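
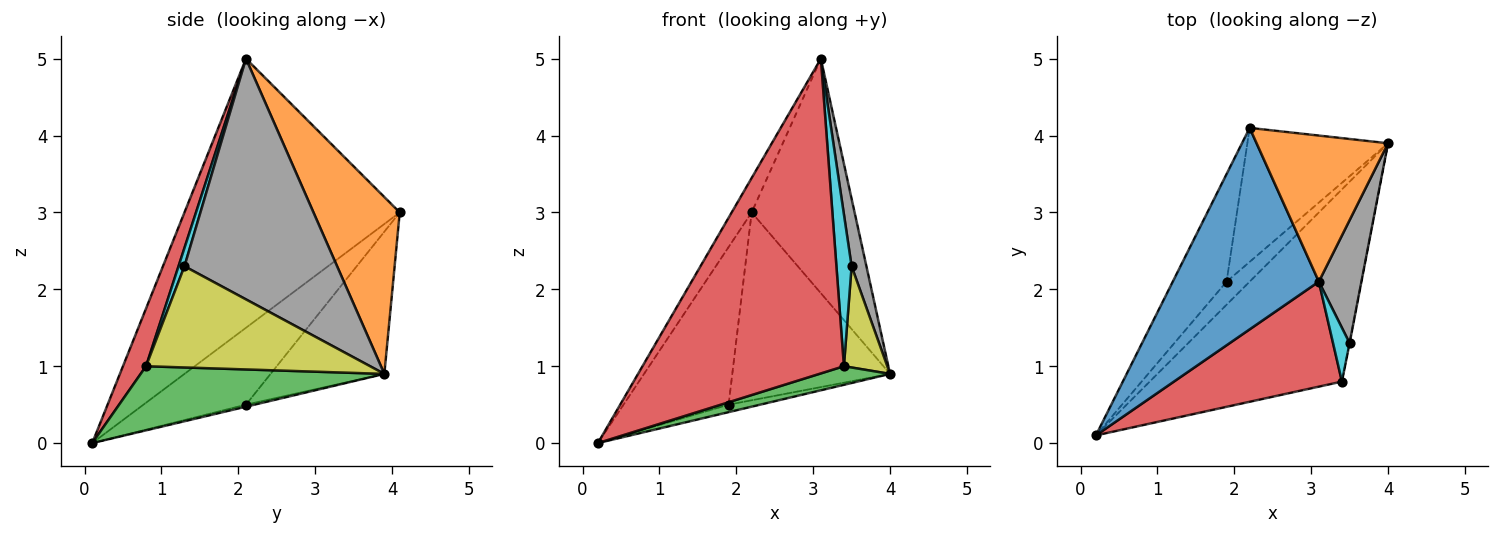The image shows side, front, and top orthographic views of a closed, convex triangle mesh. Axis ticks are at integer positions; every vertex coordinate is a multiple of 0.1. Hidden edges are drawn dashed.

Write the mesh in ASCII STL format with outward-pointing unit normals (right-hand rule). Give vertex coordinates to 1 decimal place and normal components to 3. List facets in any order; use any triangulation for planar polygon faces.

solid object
 facet normal -0.876 0.081 0.476
  outer loop
   vertex 3.1 2.1 5.0
   vertex 2.2 4.1 3.0
   vertex 0.2 0.1 0.0
  endloop
 endfacet
 facet normal 0.580 0.692 0.431
  outer loop
   vertex 3.1 2.1 5.0
   vertex 4.0 3.9 0.9
   vertex 2.2 4.1 3.0
  endloop
 endfacet
 facet normal 0.315 -0.091 -0.945
  outer loop
   vertex 3.4 0.8 1.0
   vertex 0.2 0.1 0.0
   vertex 4.0 3.9 0.9
  endloop
 endfacet
 facet normal 0.108 -0.943 0.315
  outer loop
   vertex 3.4 0.8 1.0
   vertex 3.1 2.1 5.0
   vertex 0.2 0.1 0.0
  endloop
 endfacet
 facet normal -0.083 0.308 -0.948
  outer loop
   vertex 1.9 2.1 0.5
   vertex 4.0 3.9 0.9
   vertex 0.2 0.1 0.0
  endloop
 endfacet
 facet normal -0.627 0.643 -0.439
  outer loop
   vertex 1.9 2.1 0.5
   vertex 0.2 0.1 0.0
   vertex 2.2 4.1 3.0
  endloop
 endfacet
 facet normal -0.506 0.702 -0.501
  outer loop
   vertex 1.9 2.1 0.5
   vertex 2.2 4.1 3.0
   vertex 4.0 3.9 0.9
  endloop
 endfacet
 facet normal 0.980 -0.095 0.173
  outer loop
   vertex 3.5 1.3 2.3
   vertex 4.0 3.9 0.9
   vertex 3.1 2.1 5.0
  endloop
 endfacet
 facet normal 0.982 -0.190 -0.002
  outer loop
   vertex 3.5 1.3 2.3
   vertex 3.4 0.8 1.0
   vertex 4.0 3.9 0.9
  endloop
 endfacet
 facet normal 0.347 -0.884 0.313
  outer loop
   vertex 3.5 1.3 2.3
   vertex 3.1 2.1 5.0
   vertex 3.4 0.8 1.0
  endloop
 endfacet
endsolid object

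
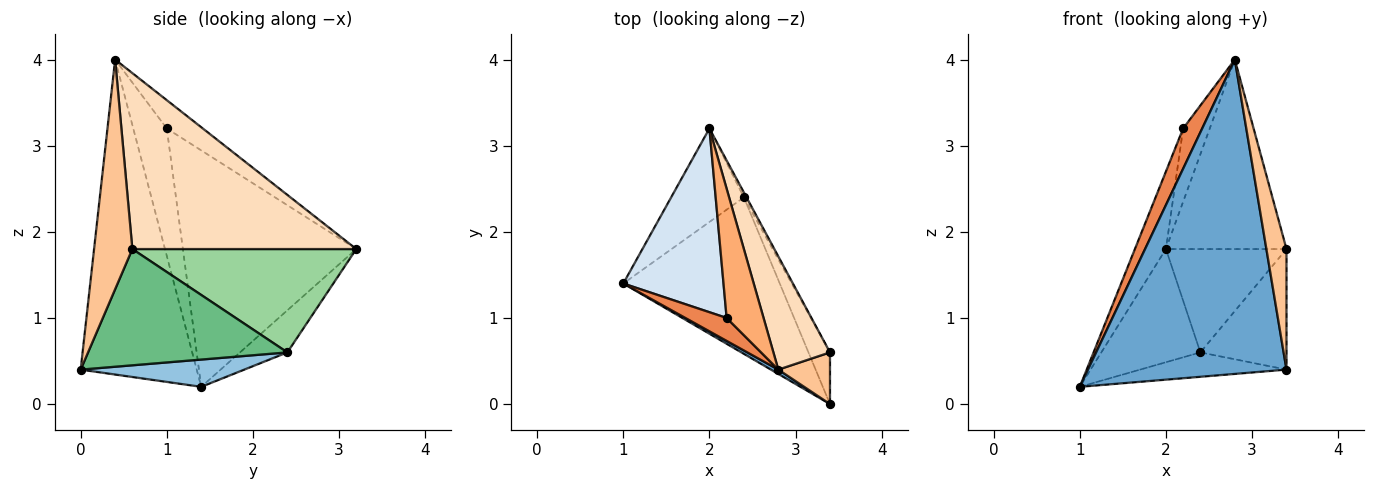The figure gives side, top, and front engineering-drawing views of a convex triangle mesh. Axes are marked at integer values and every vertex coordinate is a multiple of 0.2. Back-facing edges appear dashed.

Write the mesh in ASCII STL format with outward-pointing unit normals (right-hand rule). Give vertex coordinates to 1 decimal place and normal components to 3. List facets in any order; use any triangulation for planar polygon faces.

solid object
 facet normal -0.505 -0.863 0.012
  outer loop
   vertex 2.8 0.4 4.0
   vertex 1.0 1.4 0.2
   vertex 3.4 0.0 0.4
  endloop
 endfacet
 facet normal 0.170 0.152 -0.974
  outer loop
   vertex 2.4 2.4 0.6
   vertex 3.4 0.0 0.4
   vertex 1.0 1.4 0.2
  endloop
 endfacet
 facet normal -0.346 0.723 -0.598
  outer loop
   vertex 2.4 2.4 0.6
   vertex 1.0 1.4 0.2
   vertex 2.0 3.2 1.8
  endloop
 endfacet
 facet normal -0.908 0.162 0.385
  outer loop
   vertex 2.2 1.0 3.2
   vertex 2.0 3.2 1.8
   vertex 1.0 1.4 0.2
  endloop
 endfacet
 facet normal -0.837 -0.475 0.271
  outer loop
   vertex 2.2 1.0 3.2
   vertex 1.0 1.4 0.2
   vertex 2.8 0.4 4.0
  endloop
 endfacet
 facet normal -0.555 0.410 0.724
  outer loop
   vertex 2.2 1.0 3.2
   vertex 2.8 0.4 4.0
   vertex 2.0 3.2 1.8
  endloop
 endfacet
 facet normal 0.868 -0.456 0.195
  outer loop
   vertex 3.4 0.6 1.8
   vertex 2.8 0.4 4.0
   vertex 3.4 0.0 0.4
  endloop
 endfacet
 facet normal 0.847 0.456 0.273
  outer loop
   vertex 3.4 0.6 1.8
   vertex 2.0 3.2 1.8
   vertex 2.8 0.4 4.0
  endloop
 endfacet
 facet normal 0.905 0.391 -0.168
  outer loop
   vertex 3.4 0.6 1.8
   vertex 3.4 0.0 0.4
   vertex 2.4 2.4 0.6
  endloop
 endfacet
 facet normal 0.880 0.474 -0.023
  outer loop
   vertex 3.4 0.6 1.8
   vertex 2.4 2.4 0.6
   vertex 2.0 3.2 1.8
  endloop
 endfacet
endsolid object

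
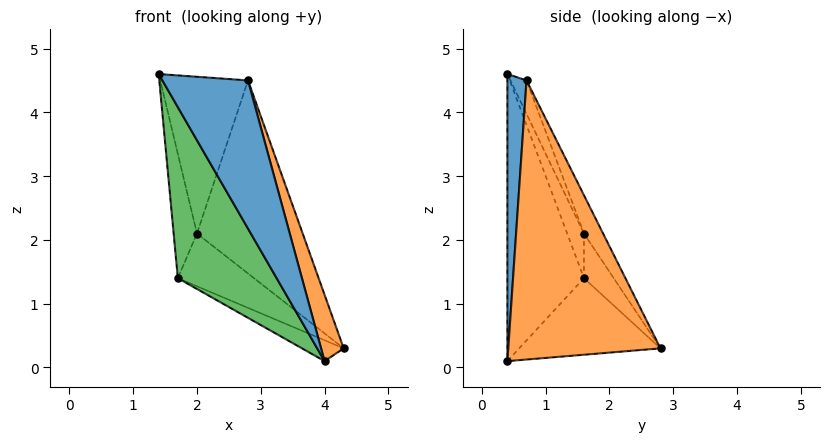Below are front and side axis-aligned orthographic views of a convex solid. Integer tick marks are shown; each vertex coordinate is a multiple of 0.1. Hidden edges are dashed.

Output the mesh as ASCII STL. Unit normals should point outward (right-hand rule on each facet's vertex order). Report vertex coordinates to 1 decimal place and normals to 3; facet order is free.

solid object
 facet normal 0.216 -0.968 0.125
  outer loop
   vertex 2.8 0.7 4.5
   vertex 1.4 0.4 4.6
   vertex 4.0 0.4 0.1
  endloop
 endfacet
 facet normal 0.953 -0.142 0.269
  outer loop
   vertex 2.8 0.7 4.5
   vertex 4.0 0.4 0.1
   vertex 4.3 2.8 0.3
  endloop
 endfacet
 facet normal -0.577 -0.745 -0.334
  outer loop
   vertex 1.7 1.6 1.4
   vertex 4.0 0.4 0.1
   vertex 1.4 0.4 4.6
  endloop
 endfacet
 facet normal -0.436 0.129 -0.891
  outer loop
   vertex 1.7 1.6 1.4
   vertex 4.3 2.8 0.3
   vertex 4.0 0.4 0.1
  endloop
 endfacet
 facet normal -0.566 0.788 0.242
  outer loop
   vertex 2.0 1.6 2.1
   vertex 1.7 1.6 1.4
   vertex 1.4 0.4 4.6
  endloop
 endfacet
 facet normal -0.360 0.920 0.154
  outer loop
   vertex 2.0 1.6 2.1
   vertex 4.3 2.8 0.3
   vertex 1.7 1.6 1.4
  endloop
 endfacet
 facet normal -0.166 0.904 0.394
  outer loop
   vertex 2.0 1.6 2.1
   vertex 1.4 0.4 4.6
   vertex 2.8 0.7 4.5
  endloop
 endfacet
 facet normal -0.164 0.905 0.394
  outer loop
   vertex 2.0 1.6 2.1
   vertex 2.8 0.7 4.5
   vertex 4.3 2.8 0.3
  endloop
 endfacet
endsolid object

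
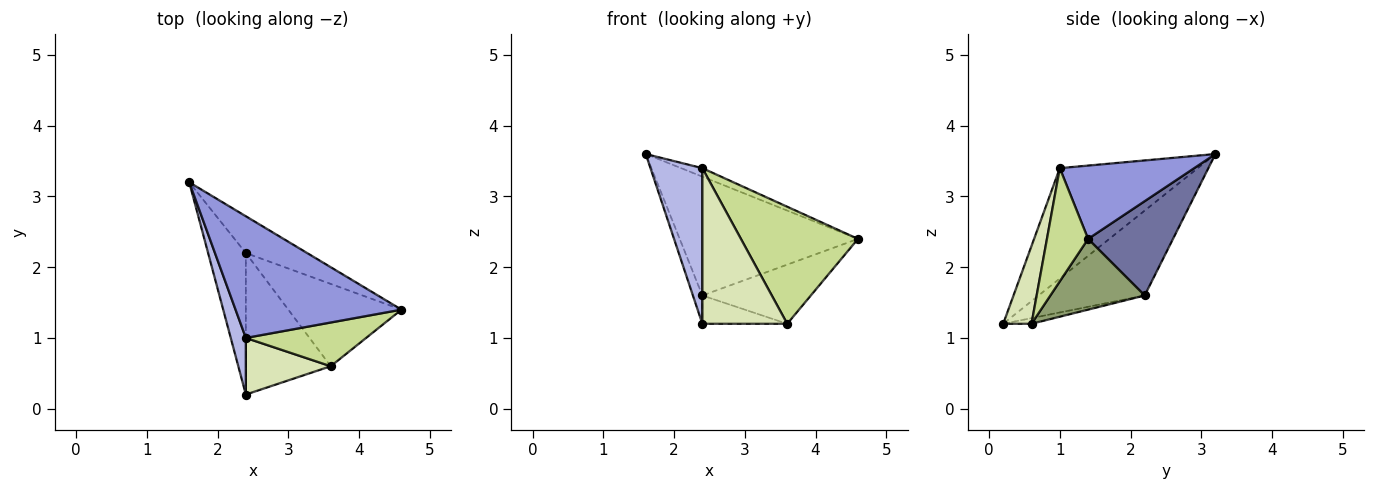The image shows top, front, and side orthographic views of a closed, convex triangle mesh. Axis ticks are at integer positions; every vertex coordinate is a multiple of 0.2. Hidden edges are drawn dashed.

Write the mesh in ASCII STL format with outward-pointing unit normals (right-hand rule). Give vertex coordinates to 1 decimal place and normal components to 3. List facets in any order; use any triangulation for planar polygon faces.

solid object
 facet normal 0.414 0.870 -0.269
  outer loop
   vertex 2.4 2.2 1.6
   vertex 1.6 3.2 3.6
   vertex 4.6 1.4 2.4
  endloop
 endfacet
 facet normal -0.911 0.081 -0.405
  outer loop
   vertex 2.4 2.2 1.6
   vertex 2.4 0.2 1.2
   vertex 1.6 3.2 3.6
  endloop
 endfacet
 facet normal 0.403 0.064 0.913
  outer loop
   vertex 2.4 1.0 3.4
   vertex 4.6 1.4 2.4
   vertex 1.6 3.2 3.6
  endloop
 endfacet
 facet normal -0.928 -0.349 0.127
  outer loop
   vertex 2.4 1.0 3.4
   vertex 1.6 3.2 3.6
   vertex 2.4 0.2 1.2
  endloop
 endfacet
 facet normal 0.453 0.520 -0.724
  outer loop
   vertex 3.6 0.6 1.2
   vertex 2.4 2.2 1.6
   vertex 4.6 1.4 2.4
  endloop
 endfacet
 facet normal -0.065 0.196 -0.978
  outer loop
   vertex 3.6 0.6 1.2
   vertex 2.4 0.2 1.2
   vertex 2.4 2.2 1.6
  endloop
 endfacet
 facet normal 0.313 -0.890 0.332
  outer loop
   vertex 3.6 0.6 1.2
   vertex 4.6 1.4 2.4
   vertex 2.4 1.0 3.4
  endloop
 endfacet
 facet normal 0.299 -0.897 0.326
  outer loop
   vertex 3.6 0.6 1.2
   vertex 2.4 1.0 3.4
   vertex 2.4 0.2 1.2
  endloop
 endfacet
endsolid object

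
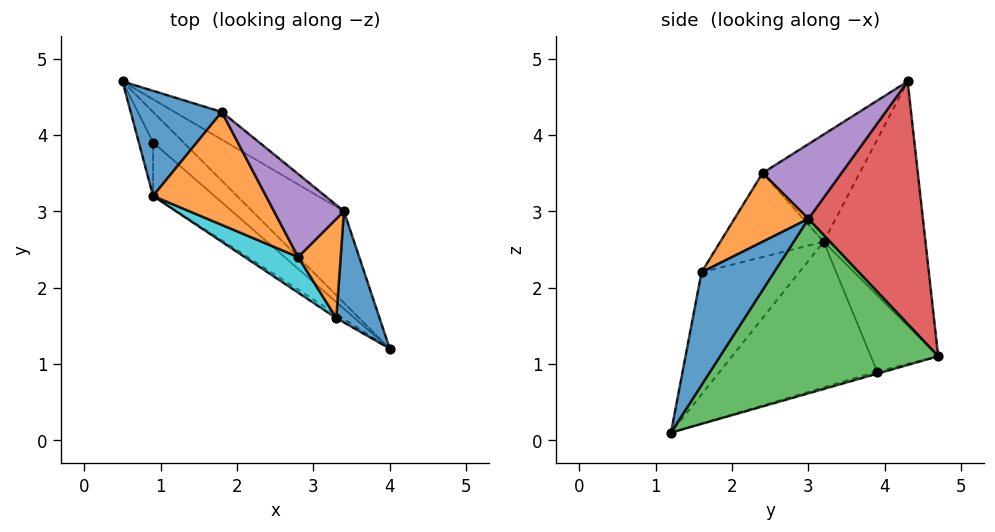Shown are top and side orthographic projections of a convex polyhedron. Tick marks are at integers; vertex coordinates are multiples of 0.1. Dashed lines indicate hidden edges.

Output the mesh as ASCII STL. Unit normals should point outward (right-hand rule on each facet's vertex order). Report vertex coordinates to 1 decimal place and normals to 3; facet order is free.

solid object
 facet normal -0.932 0.099 0.348
  outer loop
   vertex 0.9 3.2 2.6
   vertex 1.8 4.3 4.7
   vertex 0.5 4.7 1.1
  endloop
 endfacet
 facet normal -0.533 -0.634 0.560
  outer loop
   vertex 0.9 3.2 2.6
   vertex 2.8 2.4 3.5
   vertex 1.8 4.3 4.7
  endloop
 endfacet
 facet normal 0.620 0.713 -0.326
  outer loop
   vertex 3.4 3.0 2.9
   vertex 4.0 1.2 0.1
   vertex 0.5 4.7 1.1
  endloop
 endfacet
 facet normal 0.552 0.827 -0.107
  outer loop
   vertex 3.4 3.0 2.9
   vertex 0.5 4.7 1.1
   vertex 1.8 4.3 4.7
  endloop
 endfacet
 facet normal 0.729 -0.047 0.682
  outer loop
   vertex 3.4 3.0 2.9
   vertex 1.8 4.3 4.7
   vertex 2.8 2.4 3.5
  endloop
 endfacet
 facet normal -0.070 0.209 -0.975
  outer loop
   vertex 0.9 3.9 0.9
   vertex 0.5 4.7 1.1
   vertex 4.0 1.2 0.1
  endloop
 endfacet
 facet normal -0.898 -0.407 -0.168
  outer loop
   vertex 0.9 3.9 0.9
   vertex 0.9 3.2 2.6
   vertex 0.5 4.7 1.1
  endloop
 endfacet
 facet normal -0.670 -0.686 -0.282
  outer loop
   vertex 0.9 3.9 0.9
   vertex 4.0 1.2 0.1
   vertex 0.9 3.2 2.6
  endloop
 endfacet
 facet normal -0.558 -0.830 -0.028
  outer loop
   vertex 3.3 1.6 2.2
   vertex 0.9 3.2 2.6
   vertex 4.0 1.2 0.1
  endloop
 endfacet
 facet normal -0.490 -0.814 0.312
  outer loop
   vertex 3.3 1.6 2.2
   vertex 2.8 2.4 3.5
   vertex 0.9 3.2 2.6
  endloop
 endfacet
 facet normal 0.907 -0.239 0.348
  outer loop
   vertex 3.3 1.6 2.2
   vertex 4.0 1.2 0.1
   vertex 3.4 3.0 2.9
  endloop
 endfacet
 facet normal 0.809 -0.308 0.501
  outer loop
   vertex 3.3 1.6 2.2
   vertex 3.4 3.0 2.9
   vertex 2.8 2.4 3.5
  endloop
 endfacet
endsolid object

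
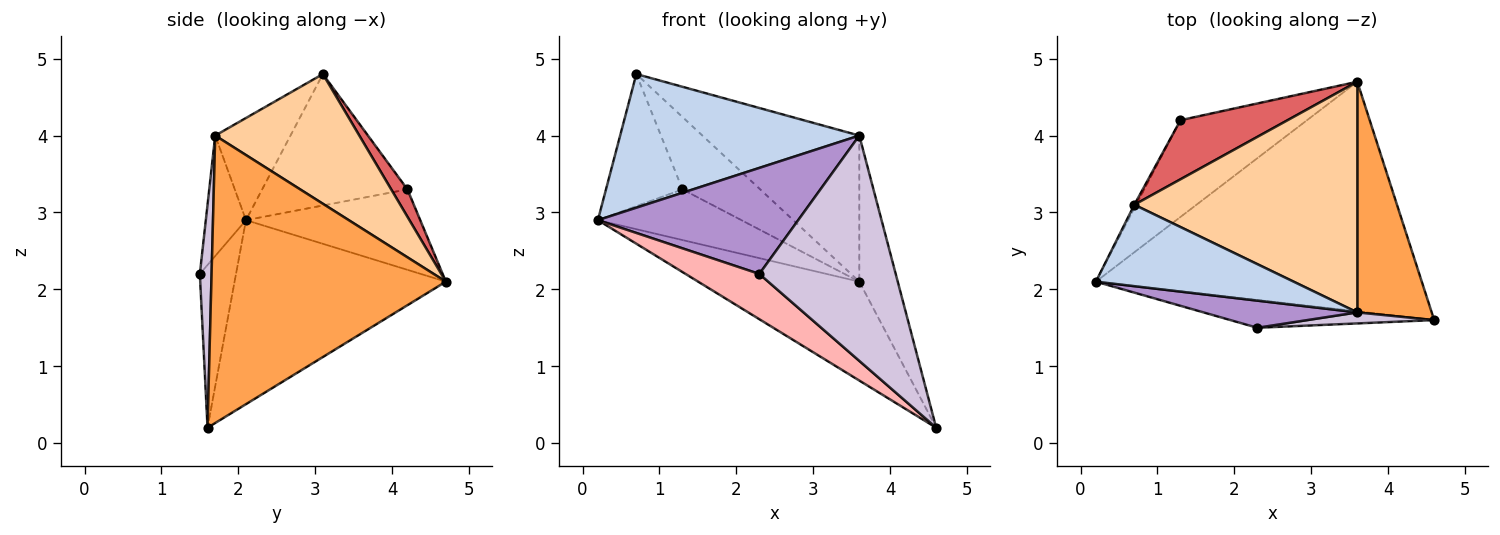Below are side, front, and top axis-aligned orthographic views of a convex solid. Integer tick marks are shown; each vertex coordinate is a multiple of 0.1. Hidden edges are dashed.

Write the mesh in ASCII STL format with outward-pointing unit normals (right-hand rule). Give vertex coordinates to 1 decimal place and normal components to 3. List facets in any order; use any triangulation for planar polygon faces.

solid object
 facet normal -0.460 0.351 -0.815
  outer loop
   vertex 3.6 4.7 2.1
   vertex 4.6 1.6 0.2
   vertex 0.2 2.1 2.9
  endloop
 endfacet
 facet normal -0.260 -0.825 0.502
  outer loop
   vertex 3.6 1.7 4.0
   vertex 0.7 3.1 4.8
   vertex 0.2 2.1 2.9
  endloop
 endfacet
 facet normal 0.956 0.157 0.247
  outer loop
   vertex 3.6 1.7 4.0
   vertex 4.6 1.6 0.2
   vertex 3.6 4.7 2.1
  endloop
 endfacet
 facet normal 0.441 0.480 0.758
  outer loop
   vertex 3.6 1.7 4.0
   vertex 3.6 4.7 2.1
   vertex 0.7 3.1 4.8
  endloop
 endfacet
 facet normal -0.491 0.404 -0.772
  outer loop
   vertex 1.3 4.2 3.3
   vertex 3.6 4.7 2.1
   vertex 0.2 2.1 2.9
  endloop
 endfacet
 facet normal -0.885 0.466 -0.012
  outer loop
   vertex 1.3 4.2 3.3
   vertex 0.2 2.1 2.9
   vertex 0.7 3.1 4.8
  endloop
 endfacet
 facet normal 0.160 0.765 0.625
  outer loop
   vertex 1.3 4.2 3.3
   vertex 0.7 3.1 4.8
   vertex 3.6 4.7 2.1
  endloop
 endfacet
 facet normal -0.386 -0.786 -0.483
  outer loop
   vertex 2.3 1.5 2.2
   vertex 0.2 2.1 2.9
   vertex 4.6 1.6 0.2
  endloop
 endfacet
 facet normal -0.191 -0.951 0.243
  outer loop
   vertex 2.3 1.5 2.2
   vertex 3.6 1.7 4.0
   vertex 0.2 2.1 2.9
  endloop
 endfacet
 facet normal 0.086 -0.995 0.049
  outer loop
   vertex 2.3 1.5 2.2
   vertex 4.6 1.6 0.2
   vertex 3.6 1.7 4.0
  endloop
 endfacet
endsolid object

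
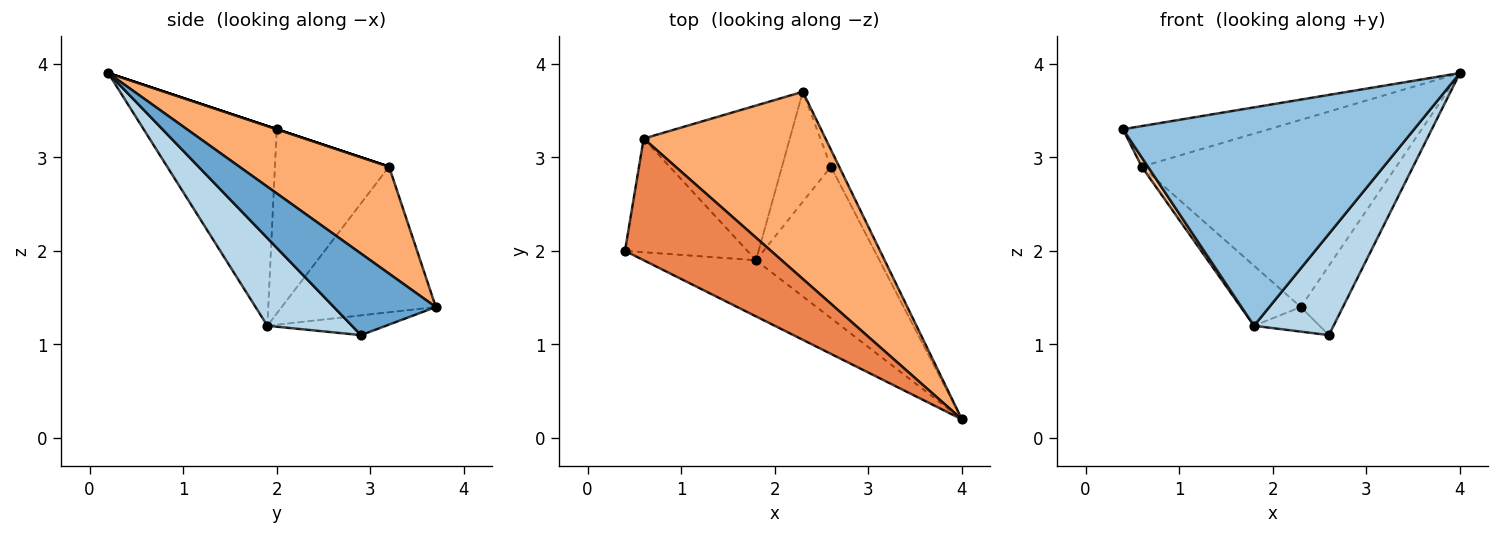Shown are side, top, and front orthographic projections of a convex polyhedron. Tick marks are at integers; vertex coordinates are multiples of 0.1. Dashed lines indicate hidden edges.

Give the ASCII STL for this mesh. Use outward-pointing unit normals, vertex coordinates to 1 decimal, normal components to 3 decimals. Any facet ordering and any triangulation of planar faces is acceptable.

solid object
 facet normal 0.920 0.380 -0.094
  outer loop
   vertex 2.6 2.9 1.1
   vertex 2.3 3.7 1.4
   vertex 4.0 0.2 3.9
  endloop
 endfacet
 facet normal -0.405 -0.886 -0.228
  outer loop
   vertex 1.8 1.9 1.2
   vertex 4.0 0.2 3.9
   vertex 0.4 2.0 3.3
  endloop
 endfacet
 facet normal 0.509 -0.479 -0.716
  outer loop
   vertex 1.8 1.9 1.2
   vertex 2.6 2.9 1.1
   vertex 4.0 0.2 3.9
  endloop
 endfacet
 facet normal -0.367 0.203 -0.908
  outer loop
   vertex 1.8 1.9 1.2
   vertex 2.3 3.7 1.4
   vertex 2.6 2.9 1.1
  endloop
 endfacet
 facet normal 0.000 0.316 0.949
  outer loop
   vertex 0.6 3.2 2.9
   vertex 0.4 2.0 3.3
   vertex 4.0 0.2 3.9
  endloop
 endfacet
 facet normal 0.384 0.653 0.653
  outer loop
   vertex 0.6 3.2 2.9
   vertex 4.0 0.2 3.9
   vertex 2.3 3.7 1.4
  endloop
 endfacet
 facet normal -0.832 -0.046 -0.553
  outer loop
   vertex 0.6 3.2 2.9
   vertex 1.8 1.9 1.2
   vertex 0.4 2.0 3.3
  endloop
 endfacet
 facet normal -0.681 0.265 -0.683
  outer loop
   vertex 0.6 3.2 2.9
   vertex 2.3 3.7 1.4
   vertex 1.8 1.9 1.2
  endloop
 endfacet
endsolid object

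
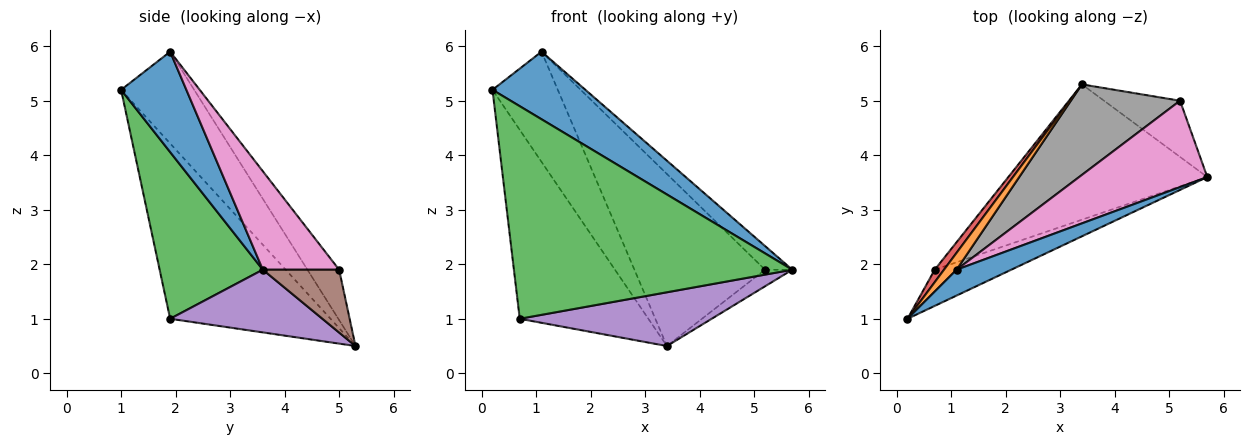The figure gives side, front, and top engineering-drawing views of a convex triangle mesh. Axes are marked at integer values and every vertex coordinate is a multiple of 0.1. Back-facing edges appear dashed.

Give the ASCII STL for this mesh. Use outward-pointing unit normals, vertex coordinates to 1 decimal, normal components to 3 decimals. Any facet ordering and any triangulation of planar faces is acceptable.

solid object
 facet normal 0.548 -0.781 0.299
  outer loop
   vertex 1.1 1.9 5.9
   vertex 0.2 1.0 5.2
   vertex 5.7 3.6 1.9
  endloop
 endfacet
 facet normal -0.742 0.663 0.101
  outer loop
   vertex 1.1 1.9 5.9
   vertex 3.4 5.3 0.5
   vertex 0.2 1.0 5.2
  endloop
 endfacet
 facet normal 0.343 -0.926 -0.158
  outer loop
   vertex 0.7 1.9 1.0
   vertex 5.7 3.6 1.9
   vertex 0.2 1.0 5.2
  endloop
 endfacet
 facet normal -0.779 0.625 0.041
  outer loop
   vertex 0.7 1.9 1.0
   vertex 0.2 1.0 5.2
   vertex 3.4 5.3 0.5
  endloop
 endfacet
 facet normal 0.281 -0.354 -0.892
  outer loop
   vertex 0.7 1.9 1.0
   vertex 3.4 5.3 0.5
   vertex 5.7 3.6 1.9
  endloop
 endfacet
 facet normal 0.621 0.222 -0.751
  outer loop
   vertex 5.2 5.0 1.9
   vertex 5.7 3.6 1.9
   vertex 3.4 5.3 0.5
  endloop
 endfacet
 facet normal 0.595 0.213 0.775
  outer loop
   vertex 5.2 5.0 1.9
   vertex 1.1 1.9 5.9
   vertex 5.7 3.6 1.9
  endloop
 endfacet
 facet normal -0.210 0.865 0.455
  outer loop
   vertex 5.2 5.0 1.9
   vertex 3.4 5.3 0.5
   vertex 1.1 1.9 5.9
  endloop
 endfacet
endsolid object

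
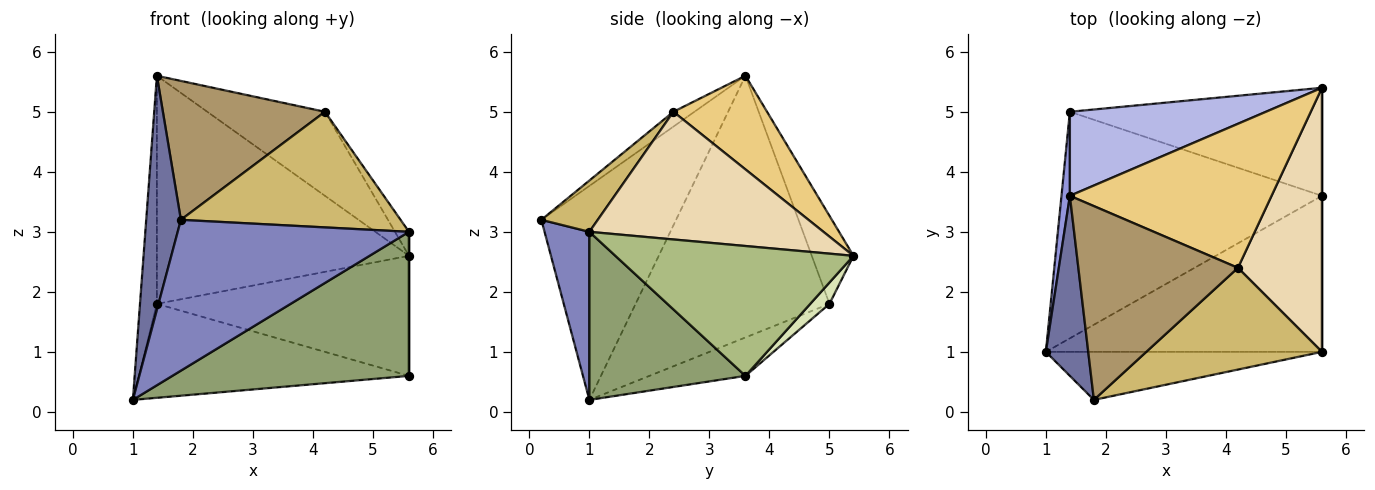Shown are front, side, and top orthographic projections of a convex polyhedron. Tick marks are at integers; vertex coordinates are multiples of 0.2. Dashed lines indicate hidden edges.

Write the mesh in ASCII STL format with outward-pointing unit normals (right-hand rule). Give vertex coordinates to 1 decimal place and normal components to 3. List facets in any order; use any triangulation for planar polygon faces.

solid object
 facet normal -0.951 -0.245 0.188
  outer loop
   vertex 1.8 0.2 3.2
   vertex 1.4 3.6 5.6
   vertex 1.0 1.0 0.2
  endloop
 endfacet
 facet normal 0.182 -0.937 -0.298
  outer loop
   vertex 5.6 1.0 3.0
   vertex 1.8 0.2 3.2
   vertex 1.0 1.0 0.2
  endloop
 endfacet
 facet normal -0.996 0.087 0.032
  outer loop
   vertex 1.4 5.0 1.8
   vertex 1.0 1.0 0.2
   vertex 1.4 3.6 5.6
  endloop
 endfacet
 facet normal -0.153 0.927 0.342
  outer loop
   vertex 1.4 5.0 1.8
   vertex 1.4 3.6 5.6
   vertex 5.6 5.4 2.6
  endloop
 endfacet
 facet normal 0.408 -0.619 -0.671
  outer loop
   vertex 5.6 3.6 0.6
   vertex 5.6 1.0 3.0
   vertex 1.0 1.0 0.2
  endloop
 endfacet
 facet normal 1.000 0.000 0.000
  outer loop
   vertex 5.6 3.6 0.6
   vertex 5.6 5.4 2.6
   vertex 5.6 1.0 3.0
  endloop
 endfacet
 facet normal -0.135 0.380 -0.915
  outer loop
   vertex 5.6 3.6 0.6
   vertex 1.0 1.0 0.2
   vertex 1.4 5.0 1.8
  endloop
 endfacet
 facet normal 0.057 0.742 -0.668
  outer loop
   vertex 5.6 3.6 0.6
   vertex 1.4 5.0 1.8
   vertex 5.6 5.4 2.6
  endloop
 endfacet
 facet normal -0.075 -0.581 0.810
  outer loop
   vertex 4.2 2.4 5.0
   vertex 1.4 3.6 5.6
   vertex 1.8 0.2 3.2
  endloop
 endfacet
 facet normal 0.189 -0.737 0.649
  outer loop
   vertex 4.2 2.4 5.0
   vertex 1.8 0.2 3.2
   vertex 5.6 1.0 3.0
  endloop
 endfacet
 facet normal 0.372 0.468 0.802
  outer loop
   vertex 4.2 2.4 5.0
   vertex 5.6 5.4 2.6
   vertex 1.4 3.6 5.6
  endloop
 endfacet
 facet normal 0.834 0.050 0.549
  outer loop
   vertex 4.2 2.4 5.0
   vertex 5.6 1.0 3.0
   vertex 5.6 5.4 2.6
  endloop
 endfacet
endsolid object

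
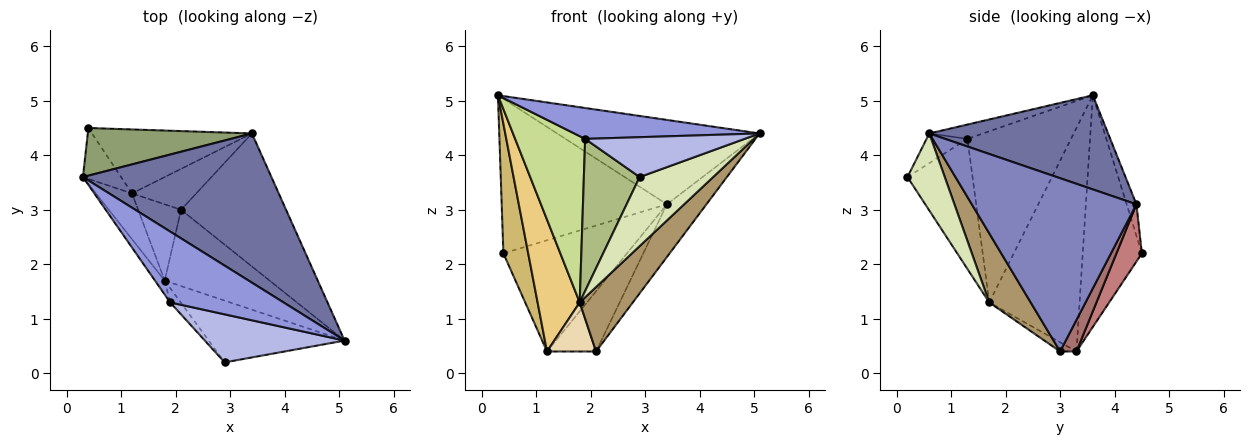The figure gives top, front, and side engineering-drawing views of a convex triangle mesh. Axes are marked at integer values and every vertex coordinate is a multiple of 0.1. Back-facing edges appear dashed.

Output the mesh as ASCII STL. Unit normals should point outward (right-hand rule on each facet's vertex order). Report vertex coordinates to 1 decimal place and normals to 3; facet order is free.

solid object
 facet normal 0.399 0.451 0.798
  outer loop
   vertex 3.4 4.4 3.1
   vertex 0.3 3.6 5.1
   vertex 5.1 0.6 4.4
  endloop
 endfacet
 facet normal 0.838 0.201 -0.508
  outer loop
   vertex 3.4 4.4 3.1
   vertex 5.1 0.6 4.4
   vertex 2.1 3.0 0.4
  endloop
 endfacet
 facet normal -0.115 -0.397 0.911
  outer loop
   vertex 1.9 1.3 4.3
   vertex 5.1 0.6 4.4
   vertex 0.3 3.6 5.1
  endloop
 endfacet
 facet normal -0.162 -0.630 0.759
  outer loop
   vertex 1.9 1.3 4.3
   vertex 2.9 0.2 3.6
   vertex 5.1 0.6 4.4
  endloop
 endfacet
 facet normal -0.056 0.954 0.294
  outer loop
   vertex 0.4 4.5 2.2
   vertex 0.3 3.6 5.1
   vertex 3.4 4.4 3.1
  endloop
 endfacet
 facet normal -0.758 -0.650 -0.061
  outer loop
   vertex 1.8 1.7 1.3
   vertex 2.9 0.2 3.6
   vertex 1.9 1.3 4.3
  endloop
 endfacet
 facet normal -0.828 -0.559 -0.047
  outer loop
   vertex 1.8 1.7 1.3
   vertex 1.9 1.3 4.3
   vertex 0.3 3.6 5.1
  endloop
 endfacet
 facet normal 0.354 -0.697 -0.624
  outer loop
   vertex 1.8 1.7 1.3
   vertex 5.1 0.6 4.4
   vertex 2.9 0.2 3.6
  endloop
 endfacet
 facet normal 0.449 -0.576 -0.683
  outer loop
   vertex 1.8 1.7 1.3
   vertex 2.1 3.0 0.4
   vertex 5.1 0.6 4.4
  endloop
 endfacet
 facet normal -0.912 -0.383 -0.150
  outer loop
   vertex 1.2 3.3 0.4
   vertex 0.3 3.6 5.1
   vertex 0.4 4.5 2.2
  endloop
 endfacet
 facet normal -0.897 -0.418 -0.145
  outer loop
   vertex 1.2 3.3 0.4
   vertex 1.8 1.7 1.3
   vertex 0.3 3.6 5.1
  endloop
 endfacet
 facet normal -0.177 -0.532 -0.828
  outer loop
   vertex 1.2 3.3 0.4
   vertex 2.1 3.0 0.4
   vertex 1.8 1.7 1.3
  endloop
 endfacet
 facet normal 0.266 0.798 -0.542
  outer loop
   vertex 1.2 3.3 0.4
   vertex 3.4 4.4 3.1
   vertex 2.1 3.0 0.4
  endloop
 endfacet
 facet normal 0.176 0.853 -0.491
  outer loop
   vertex 1.2 3.3 0.4
   vertex 0.4 4.5 2.2
   vertex 3.4 4.4 3.1
  endloop
 endfacet
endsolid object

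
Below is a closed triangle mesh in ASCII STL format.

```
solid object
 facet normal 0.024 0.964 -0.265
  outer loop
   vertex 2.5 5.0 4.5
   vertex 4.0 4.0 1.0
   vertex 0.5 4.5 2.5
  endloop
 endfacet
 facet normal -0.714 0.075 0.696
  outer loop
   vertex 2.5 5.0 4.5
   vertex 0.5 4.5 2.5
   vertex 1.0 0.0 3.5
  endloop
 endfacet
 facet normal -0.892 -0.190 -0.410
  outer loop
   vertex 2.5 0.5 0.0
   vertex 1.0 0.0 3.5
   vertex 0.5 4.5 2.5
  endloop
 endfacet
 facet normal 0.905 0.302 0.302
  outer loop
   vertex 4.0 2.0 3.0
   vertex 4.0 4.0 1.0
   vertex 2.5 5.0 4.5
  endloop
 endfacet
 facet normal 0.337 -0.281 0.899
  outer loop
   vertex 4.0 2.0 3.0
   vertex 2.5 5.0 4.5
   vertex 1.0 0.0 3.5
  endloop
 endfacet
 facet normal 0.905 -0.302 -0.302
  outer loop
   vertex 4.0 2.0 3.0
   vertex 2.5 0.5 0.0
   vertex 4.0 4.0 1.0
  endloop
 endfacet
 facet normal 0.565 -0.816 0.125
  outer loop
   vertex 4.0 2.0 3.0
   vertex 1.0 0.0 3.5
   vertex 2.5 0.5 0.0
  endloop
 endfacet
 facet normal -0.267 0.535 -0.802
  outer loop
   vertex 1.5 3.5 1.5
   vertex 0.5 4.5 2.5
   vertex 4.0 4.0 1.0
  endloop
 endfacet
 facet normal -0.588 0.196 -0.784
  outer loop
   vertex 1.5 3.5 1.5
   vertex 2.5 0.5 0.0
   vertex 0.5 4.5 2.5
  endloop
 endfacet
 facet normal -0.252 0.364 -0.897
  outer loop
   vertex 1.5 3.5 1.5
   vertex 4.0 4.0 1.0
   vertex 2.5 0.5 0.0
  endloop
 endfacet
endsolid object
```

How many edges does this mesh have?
15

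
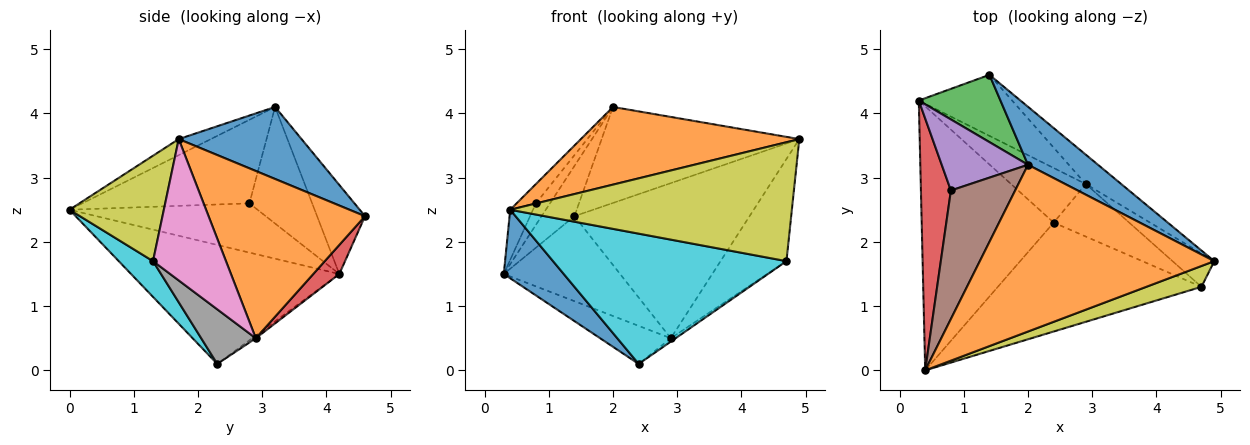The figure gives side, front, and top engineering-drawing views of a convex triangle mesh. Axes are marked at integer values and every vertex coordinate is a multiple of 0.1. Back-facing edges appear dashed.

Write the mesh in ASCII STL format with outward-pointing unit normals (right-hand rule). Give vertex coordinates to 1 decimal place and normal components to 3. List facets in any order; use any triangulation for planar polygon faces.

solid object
 facet normal -0.657 -0.189 -0.729
  outer loop
   vertex 2.4 2.3 0.1
   vertex 0.4 0.0 2.5
   vertex 0.3 4.2 1.5
  endloop
 endfacet
 facet normal -0.062 -0.421 0.905
  outer loop
   vertex 2.0 3.2 4.1
   vertex 0.4 0.0 2.5
   vertex 4.9 1.7 3.6
  endloop
 endfacet
 facet normal -0.030 0.571 -0.820
  outer loop
   vertex 2.9 2.9 0.5
   vertex 2.4 2.3 0.1
   vertex 0.3 4.2 1.5
  endloop
 endfacet
 facet normal -0.850 0.103 0.517
  outer loop
   vertex 0.8 2.8 2.6
   vertex 0.3 4.2 1.5
   vertex 0.4 0.0 2.5
  endloop
 endfacet
 facet normal -0.791 0.178 0.585
  outer loop
   vertex 0.8 2.8 2.6
   vertex 2.0 3.2 4.1
   vertex 0.3 4.2 1.5
  endloop
 endfacet
 facet normal -0.789 0.091 0.607
  outer loop
   vertex 0.8 2.8 2.6
   vertex 0.4 0.0 2.5
   vertex 2.0 3.2 4.1
  endloop
 endfacet
 facet normal 0.725 0.655 -0.214
  outer loop
   vertex 4.7 1.3 1.7
   vertex 2.9 2.9 0.5
   vertex 4.9 1.7 3.6
  endloop
 endfacet
 facet normal 0.585 0.052 -0.809
  outer loop
   vertex 4.7 1.3 1.7
   vertex 2.4 2.3 0.1
   vertex 2.9 2.9 0.5
  endloop
 endfacet
 facet normal 0.313 -0.935 0.164
  outer loop
   vertex 4.7 1.3 1.7
   vertex 4.9 1.7 3.6
   vertex 0.4 0.0 2.5
  endloop
 endfacet
 facet normal 0.112 -0.762 -0.637
  outer loop
   vertex 4.7 1.3 1.7
   vertex 0.4 0.0 2.5
   vertex 2.4 2.3 0.1
  endloop
 endfacet
 facet normal 0.470 0.756 0.457
  outer loop
   vertex 1.4 4.6 2.4
   vertex 2.0 3.2 4.1
   vertex 4.9 1.7 3.6
  endloop
 endfacet
 facet normal 0.660 0.738 -0.140
  outer loop
   vertex 1.4 4.6 2.4
   vertex 4.9 1.7 3.6
   vertex 2.9 2.9 0.5
  endloop
 endfacet
 facet normal -0.658 0.451 0.603
  outer loop
   vertex 1.4 4.6 2.4
   vertex 0.3 4.2 1.5
   vertex 2.0 3.2 4.1
  endloop
 endfacet
 facet normal 0.179 0.799 -0.574
  outer loop
   vertex 1.4 4.6 2.4
   vertex 2.9 2.9 0.5
   vertex 0.3 4.2 1.5
  endloop
 endfacet
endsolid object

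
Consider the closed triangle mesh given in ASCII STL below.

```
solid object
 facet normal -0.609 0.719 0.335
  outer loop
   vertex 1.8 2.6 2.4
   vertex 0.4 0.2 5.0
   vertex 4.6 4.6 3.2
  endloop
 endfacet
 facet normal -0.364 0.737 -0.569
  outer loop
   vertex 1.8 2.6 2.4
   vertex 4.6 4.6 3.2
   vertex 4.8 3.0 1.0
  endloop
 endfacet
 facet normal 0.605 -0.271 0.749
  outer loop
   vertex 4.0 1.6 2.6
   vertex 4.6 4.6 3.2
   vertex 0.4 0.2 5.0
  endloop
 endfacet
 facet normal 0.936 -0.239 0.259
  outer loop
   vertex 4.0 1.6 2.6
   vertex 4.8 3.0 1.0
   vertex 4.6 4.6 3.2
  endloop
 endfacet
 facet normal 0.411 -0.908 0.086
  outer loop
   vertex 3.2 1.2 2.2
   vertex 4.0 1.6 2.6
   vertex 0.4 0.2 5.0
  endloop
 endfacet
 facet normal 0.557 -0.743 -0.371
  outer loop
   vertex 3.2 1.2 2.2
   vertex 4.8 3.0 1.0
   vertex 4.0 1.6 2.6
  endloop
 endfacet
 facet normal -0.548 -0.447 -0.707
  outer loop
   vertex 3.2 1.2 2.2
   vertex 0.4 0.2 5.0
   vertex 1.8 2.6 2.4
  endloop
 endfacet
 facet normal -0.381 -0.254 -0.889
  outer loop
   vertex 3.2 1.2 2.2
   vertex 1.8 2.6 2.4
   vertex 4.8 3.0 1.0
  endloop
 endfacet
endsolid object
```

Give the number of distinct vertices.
6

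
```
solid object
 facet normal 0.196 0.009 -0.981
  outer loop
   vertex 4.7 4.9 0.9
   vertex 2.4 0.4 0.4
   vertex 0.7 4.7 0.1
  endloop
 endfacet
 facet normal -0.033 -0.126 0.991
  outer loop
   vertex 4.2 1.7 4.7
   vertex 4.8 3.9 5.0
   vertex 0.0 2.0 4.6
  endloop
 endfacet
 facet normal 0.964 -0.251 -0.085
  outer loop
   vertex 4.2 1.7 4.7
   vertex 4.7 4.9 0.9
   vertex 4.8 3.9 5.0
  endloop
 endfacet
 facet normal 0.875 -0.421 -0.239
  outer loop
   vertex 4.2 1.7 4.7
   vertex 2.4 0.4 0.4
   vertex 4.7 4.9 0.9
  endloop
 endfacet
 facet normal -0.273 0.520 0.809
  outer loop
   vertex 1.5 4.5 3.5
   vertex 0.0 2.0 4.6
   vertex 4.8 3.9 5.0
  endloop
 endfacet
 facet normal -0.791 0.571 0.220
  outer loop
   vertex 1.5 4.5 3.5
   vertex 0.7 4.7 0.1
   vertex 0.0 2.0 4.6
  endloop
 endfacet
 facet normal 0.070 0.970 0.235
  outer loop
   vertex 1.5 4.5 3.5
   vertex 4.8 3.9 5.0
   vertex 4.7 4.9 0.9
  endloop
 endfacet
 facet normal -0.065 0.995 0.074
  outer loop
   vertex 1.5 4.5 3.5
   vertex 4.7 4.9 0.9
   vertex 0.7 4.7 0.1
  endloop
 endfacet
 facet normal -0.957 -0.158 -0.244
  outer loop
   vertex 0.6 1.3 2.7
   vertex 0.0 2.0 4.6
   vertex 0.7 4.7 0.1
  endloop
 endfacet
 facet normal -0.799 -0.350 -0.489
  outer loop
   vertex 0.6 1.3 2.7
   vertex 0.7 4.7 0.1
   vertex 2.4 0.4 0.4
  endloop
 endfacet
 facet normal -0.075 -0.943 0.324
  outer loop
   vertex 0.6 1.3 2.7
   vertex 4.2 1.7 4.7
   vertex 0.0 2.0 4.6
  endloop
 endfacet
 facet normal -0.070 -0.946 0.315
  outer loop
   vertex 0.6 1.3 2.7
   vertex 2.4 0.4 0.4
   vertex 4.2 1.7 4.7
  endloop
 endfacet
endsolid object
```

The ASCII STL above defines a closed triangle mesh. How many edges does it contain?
18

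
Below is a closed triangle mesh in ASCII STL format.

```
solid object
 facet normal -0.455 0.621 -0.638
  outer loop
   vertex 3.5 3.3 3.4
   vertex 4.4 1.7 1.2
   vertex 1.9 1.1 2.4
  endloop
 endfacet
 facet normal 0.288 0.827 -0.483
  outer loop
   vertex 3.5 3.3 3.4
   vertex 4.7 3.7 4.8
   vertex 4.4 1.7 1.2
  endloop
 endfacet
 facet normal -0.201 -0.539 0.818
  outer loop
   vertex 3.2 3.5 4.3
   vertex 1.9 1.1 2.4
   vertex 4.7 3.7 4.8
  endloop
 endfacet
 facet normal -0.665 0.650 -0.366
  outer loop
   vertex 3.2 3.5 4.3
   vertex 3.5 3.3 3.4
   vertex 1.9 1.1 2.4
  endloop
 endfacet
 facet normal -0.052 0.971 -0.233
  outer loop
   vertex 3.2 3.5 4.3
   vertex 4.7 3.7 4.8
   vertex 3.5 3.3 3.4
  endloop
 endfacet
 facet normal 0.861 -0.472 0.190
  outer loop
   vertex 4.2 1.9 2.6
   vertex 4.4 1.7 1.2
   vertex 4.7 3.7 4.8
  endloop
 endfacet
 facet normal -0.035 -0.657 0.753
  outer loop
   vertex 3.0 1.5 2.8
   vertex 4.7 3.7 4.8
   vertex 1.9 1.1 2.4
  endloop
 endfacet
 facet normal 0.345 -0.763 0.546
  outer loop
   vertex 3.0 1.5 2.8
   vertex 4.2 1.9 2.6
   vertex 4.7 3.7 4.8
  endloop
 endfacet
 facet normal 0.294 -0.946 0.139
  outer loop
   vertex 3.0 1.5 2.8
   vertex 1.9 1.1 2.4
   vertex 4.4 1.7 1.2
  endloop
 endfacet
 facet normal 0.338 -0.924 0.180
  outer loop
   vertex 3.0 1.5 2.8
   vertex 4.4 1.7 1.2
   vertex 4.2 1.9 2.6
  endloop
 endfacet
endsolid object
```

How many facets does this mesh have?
10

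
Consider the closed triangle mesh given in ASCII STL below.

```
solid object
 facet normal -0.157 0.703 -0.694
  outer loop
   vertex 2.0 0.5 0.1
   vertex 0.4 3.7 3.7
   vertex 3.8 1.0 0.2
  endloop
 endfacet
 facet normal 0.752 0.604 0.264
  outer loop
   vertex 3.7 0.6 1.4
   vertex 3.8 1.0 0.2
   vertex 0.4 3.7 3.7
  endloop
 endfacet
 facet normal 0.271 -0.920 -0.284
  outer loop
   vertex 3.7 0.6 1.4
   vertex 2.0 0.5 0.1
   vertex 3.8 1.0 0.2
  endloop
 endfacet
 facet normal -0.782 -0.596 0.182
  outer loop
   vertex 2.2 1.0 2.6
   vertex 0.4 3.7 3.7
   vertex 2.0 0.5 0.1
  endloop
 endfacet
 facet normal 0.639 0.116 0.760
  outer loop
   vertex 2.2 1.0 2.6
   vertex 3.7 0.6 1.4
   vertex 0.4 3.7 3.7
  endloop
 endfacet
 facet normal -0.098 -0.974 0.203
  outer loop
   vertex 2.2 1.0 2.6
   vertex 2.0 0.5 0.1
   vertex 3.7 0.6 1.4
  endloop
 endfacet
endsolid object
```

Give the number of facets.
6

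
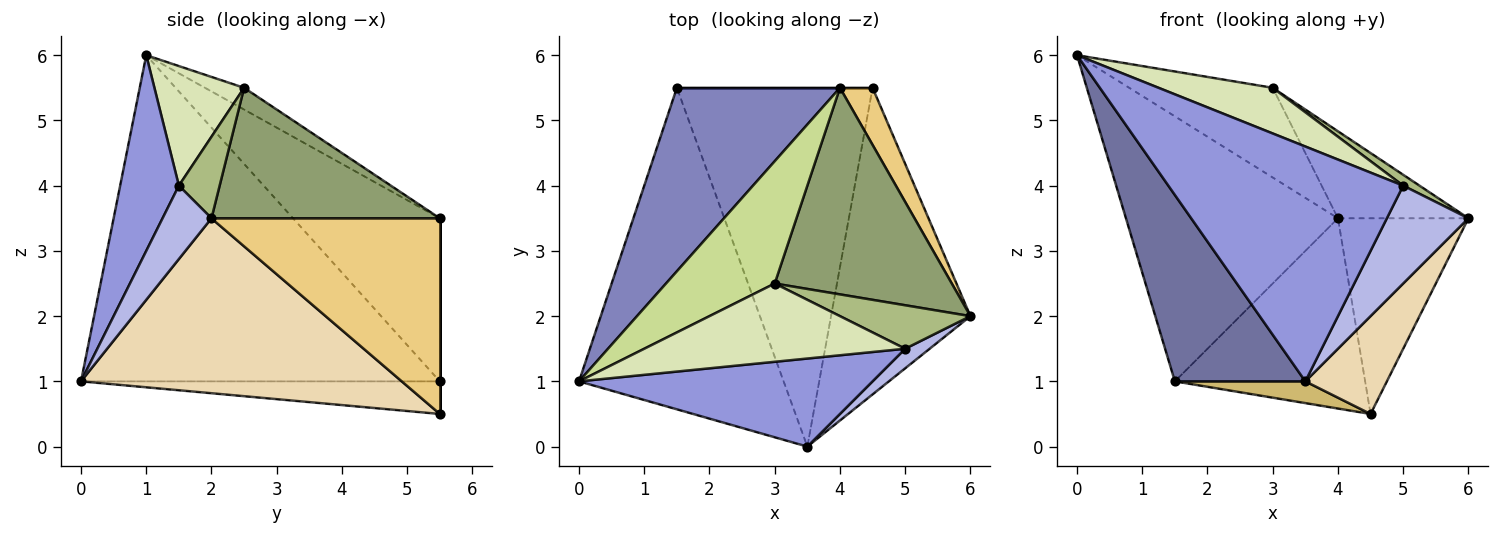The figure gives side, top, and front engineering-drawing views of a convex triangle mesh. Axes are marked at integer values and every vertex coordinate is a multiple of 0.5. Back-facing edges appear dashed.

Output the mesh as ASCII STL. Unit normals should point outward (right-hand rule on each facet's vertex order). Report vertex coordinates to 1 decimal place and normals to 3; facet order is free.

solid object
 facet normal -0.810 -0.294 -0.508
  outer loop
   vertex 3.5 0.0 1.0
   vertex 0.0 1.0 6.0
   vertex 1.5 5.5 1.0
  endloop
 endfacet
 facet normal -0.495 0.715 0.495
  outer loop
   vertex 4.0 5.5 3.5
   vertex 1.5 5.5 1.0
   vertex 0.0 1.0 6.0
  endloop
 endfacet
 facet normal 0.228 -0.912 0.342
  outer loop
   vertex 5.0 1.5 4.0
   vertex 0.0 1.0 6.0
   vertex 3.5 0.0 1.0
  endloop
 endfacet
 facet normal 0.507 -0.845 0.169
  outer loop
   vertex 5.0 1.5 4.0
   vertex 3.5 0.0 1.0
   vertex 6.0 2.0 3.5
  endloop
 endfacet
 facet normal 0.562 0.321 0.762
  outer loop
   vertex 3.0 2.5 5.5
   vertex 6.0 2.0 3.5
   vertex 4.0 5.5 3.5
  endloop
 endfacet
 facet normal 0.518 -0.207 0.830
  outer loop
   vertex 3.0 2.5 5.5
   vertex 5.0 1.5 4.0
   vertex 6.0 2.0 3.5
  endloop
 endfacet
 facet normal -0.159 0.584 0.796
  outer loop
   vertex 3.0 2.5 5.5
   vertex 4.0 5.5 3.5
   vertex 0.0 1.0 6.0
  endloop
 endfacet
 facet normal 0.368 -0.468 0.803
  outer loop
   vertex 3.0 2.5 5.5
   vertex 0.0 1.0 6.0
   vertex 5.0 1.5 4.0
  endloop
 endfacet
 facet normal 0.000 1.000 0.000
  outer loop
   vertex 4.5 5.5 0.5
   vertex 1.5 5.5 1.0
   vertex 4.0 5.5 3.5
  endloop
 endfacet
 facet normal -0.164 -0.060 -0.985
  outer loop
   vertex 4.5 5.5 0.5
   vertex 3.5 0.0 1.0
   vertex 1.5 5.5 1.0
  endloop
 endfacet
 facet normal 0.859 0.491 0.143
  outer loop
   vertex 4.5 5.5 0.5
   vertex 4.0 5.5 3.5
   vertex 6.0 2.0 3.5
  endloop
 endfacet
 facet normal 0.767 -0.195 -0.611
  outer loop
   vertex 4.5 5.5 0.5
   vertex 6.0 2.0 3.5
   vertex 3.5 0.0 1.0
  endloop
 endfacet
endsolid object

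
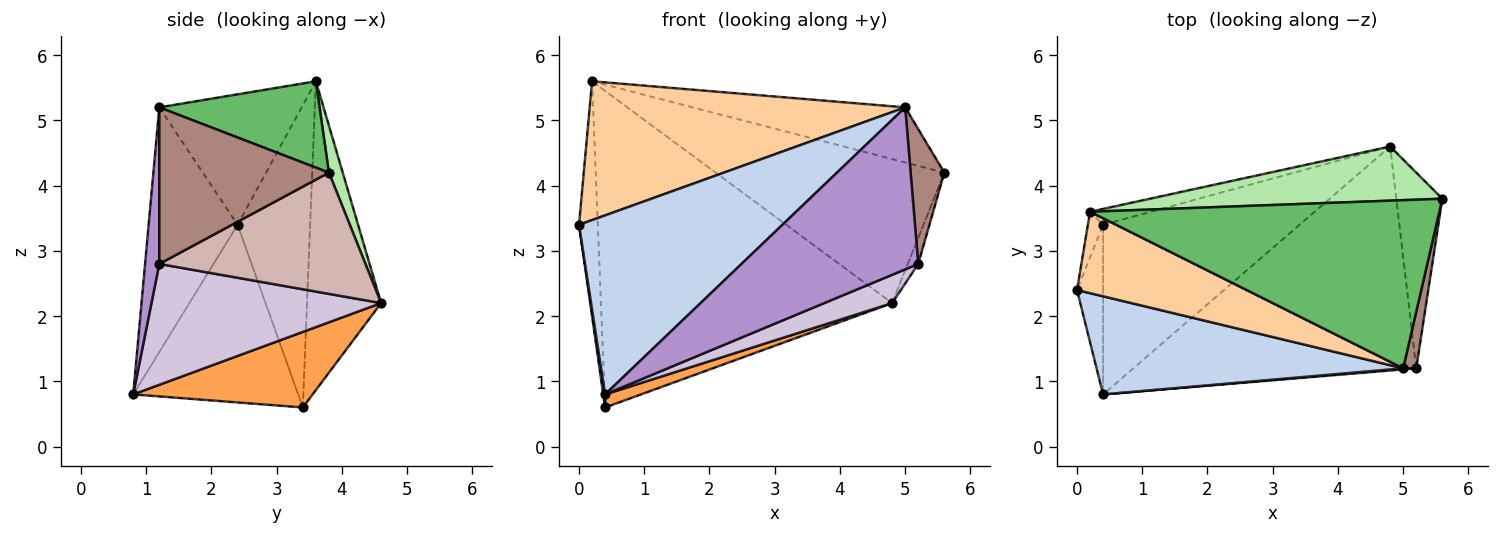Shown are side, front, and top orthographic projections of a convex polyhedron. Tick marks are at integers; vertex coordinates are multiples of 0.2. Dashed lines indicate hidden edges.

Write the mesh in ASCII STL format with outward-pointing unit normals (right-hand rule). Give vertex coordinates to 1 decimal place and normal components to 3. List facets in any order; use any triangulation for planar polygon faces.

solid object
 facet normal -0.989 -0.011 -0.145
  outer loop
   vertex 0.4 3.4 0.6
   vertex 0.4 0.8 0.8
   vertex 0.0 2.4 3.4
  endloop
 endfacet
 facet normal -0.358 -0.819 0.449
  outer loop
   vertex 5.0 1.2 5.2
   vertex 0.0 2.4 3.4
   vertex 0.4 0.8 0.8
  endloop
 endfacet
 facet normal 0.358 -0.072 -0.931
  outer loop
   vertex 4.8 4.6 2.2
   vertex 0.4 0.8 0.8
   vertex 0.4 3.4 0.6
  endloop
 endfacet
 facet normal -0.363 -0.804 0.471
  outer loop
   vertex 0.2 3.6 5.6
   vertex 0.0 2.4 3.4
   vertex 5.0 1.2 5.2
  endloop
 endfacet
 facet normal 0.229 0.303 0.925
  outer loop
   vertex 0.2 3.6 5.6
   vertex 5.0 1.2 5.2
   vertex 5.6 3.8 4.2
  endloop
 endfacet
 facet normal 0.056 0.935 0.351
  outer loop
   vertex 0.2 3.6 5.6
   vertex 5.6 3.8 4.2
   vertex 4.8 4.6 2.2
  endloop
 endfacet
 facet normal -0.967 0.250 -0.049
  outer loop
   vertex 0.2 3.6 5.6
   vertex 0.4 3.4 0.6
   vertex 0.0 2.4 3.4
  endloop
 endfacet
 facet normal -0.246 0.968 -0.049
  outer loop
   vertex 0.2 3.6 5.6
   vertex 4.8 4.6 2.2
   vertex 0.4 3.4 0.6
  endloop
 endfacet
 facet normal 0.080 -0.997 0.007
  outer loop
   vertex 5.2 1.2 2.8
   vertex 5.0 1.2 5.2
   vertex 0.4 0.8 0.8
  endloop
 endfacet
 facet normal 0.390 -0.115 -0.913
  outer loop
   vertex 5.2 1.2 2.8
   vertex 0.4 0.8 0.8
   vertex 4.8 4.6 2.2
  endloop
 endfacet
 facet normal 0.978 -0.194 0.081
  outer loop
   vertex 5.2 1.2 2.8
   vertex 5.6 3.8 4.2
   vertex 5.0 1.2 5.2
  endloop
 endfacet
 facet normal 0.934 0.047 -0.355
  outer loop
   vertex 5.2 1.2 2.8
   vertex 4.8 4.6 2.2
   vertex 5.6 3.8 4.2
  endloop
 endfacet
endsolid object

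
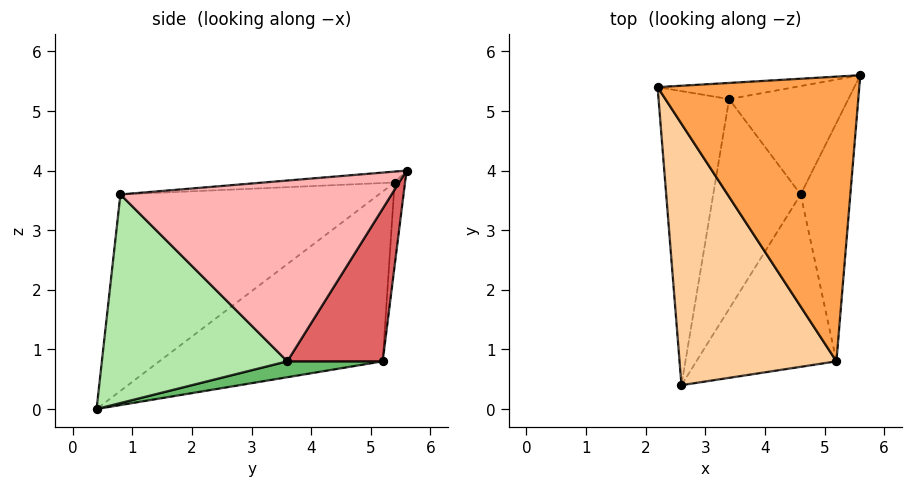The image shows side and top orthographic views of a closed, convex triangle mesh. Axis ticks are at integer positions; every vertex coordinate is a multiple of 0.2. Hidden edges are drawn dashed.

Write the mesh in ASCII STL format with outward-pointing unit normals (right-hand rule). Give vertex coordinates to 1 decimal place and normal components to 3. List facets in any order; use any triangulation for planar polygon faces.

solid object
 facet normal -0.053 0.995 -0.088
  outer loop
   vertex 3.4 5.2 0.8
   vertex 2.2 5.4 3.8
   vertex 5.6 5.6 4.0
  endloop
 endfacet
 facet normal -0.902 0.213 -0.375
  outer loop
   vertex 3.4 5.2 0.8
   vertex 2.6 0.4 0.0
   vertex 2.2 5.4 3.8
  endloop
 endfacet
 facet normal -0.054 -0.078 0.995
  outer loop
   vertex 5.2 0.8 3.6
   vertex 5.6 5.6 4.0
   vertex 2.2 5.4 3.8
  endloop
 endfacet
 facet normal -0.689 -0.473 0.550
  outer loop
   vertex 5.2 0.8 3.6
   vertex 2.2 5.4 3.8
   vertex 2.6 0.4 0.0
  endloop
 endfacet
 facet normal 0.177 0.133 -0.975
  outer loop
   vertex 4.6 3.6 0.8
   vertex 2.6 0.4 0.0
   vertex 3.4 5.2 0.8
  endloop
 endfacet
 facet normal 0.776 -0.355 -0.521
  outer loop
   vertex 4.6 3.6 0.8
   vertex 5.2 0.8 3.6
   vertex 2.6 0.4 0.0
  endloop
 endfacet
 facet normal 0.678 0.509 -0.530
  outer loop
   vertex 4.6 3.6 0.8
   vertex 3.4 5.2 0.8
   vertex 5.6 5.6 4.0
  endloop
 endfacet
 facet normal 0.963 -0.058 -0.264
  outer loop
   vertex 4.6 3.6 0.8
   vertex 5.6 5.6 4.0
   vertex 5.2 0.8 3.6
  endloop
 endfacet
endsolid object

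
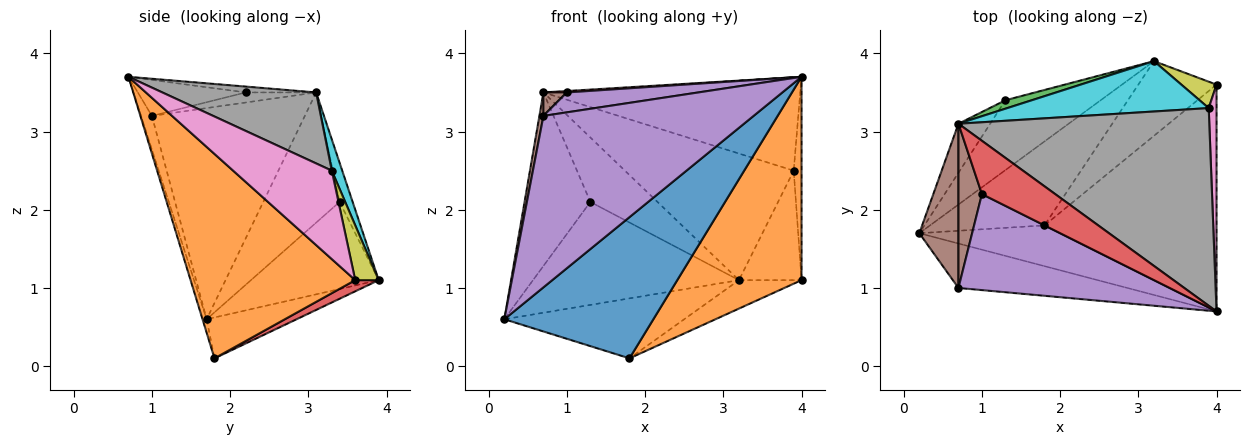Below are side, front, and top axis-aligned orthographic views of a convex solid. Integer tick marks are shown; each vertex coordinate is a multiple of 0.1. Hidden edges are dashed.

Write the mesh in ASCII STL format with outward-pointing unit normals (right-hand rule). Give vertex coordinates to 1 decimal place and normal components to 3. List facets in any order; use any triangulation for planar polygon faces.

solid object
 facet normal -0.027 -0.960 -0.277
  outer loop
   vertex 1.8 1.8 0.1
   vertex 4.0 0.7 3.7
   vertex 0.2 1.7 0.6
  endloop
 endfacet
 facet normal 0.663 -0.500 -0.558
  outer loop
   vertex 1.8 1.8 0.1
   vertex 4.0 3.6 1.1
   vertex 4.0 0.7 3.7
  endloop
 endfacet
 facet normal -0.279 0.558 -0.781
  outer loop
   vertex 3.2 3.9 1.1
   vertex 1.8 1.8 0.1
   vertex 0.2 1.7 0.6
  endloop
 endfacet
 facet normal 0.132 0.353 -0.926
  outer loop
   vertex 3.2 3.9 1.1
   vertex 4.0 3.6 1.1
   vertex 1.8 1.8 0.1
  endloop
 endfacet
 facet normal -0.050 -0.967 -0.251
  outer loop
   vertex 0.7 1.0 3.2
   vertex 0.2 1.7 0.6
   vertex 4.0 0.7 3.7
  endloop
 endfacet
 facet normal -0.983 -0.026 0.182
  outer loop
   vertex 0.7 1.0 3.2
   vertex 0.7 3.1 3.5
   vertex 0.2 1.7 0.6
  endloop
 endfacet
 facet normal 0.993 0.079 0.088
  outer loop
   vertex 3.9 3.3 2.5
   vertex 4.0 0.7 3.7
   vertex 4.0 3.6 1.1
  endloop
 endfacet
 facet normal 0.248 0.414 0.876
  outer loop
   vertex 3.9 3.3 2.5
   vertex 0.7 3.1 3.5
   vertex 4.0 0.7 3.7
  endloop
 endfacet
 facet normal 0.343 0.913 0.220
  outer loop
   vertex 3.9 3.3 2.5
   vertex 4.0 3.6 1.1
   vertex 3.2 3.9 1.1
  endloop
 endfacet
 facet normal 0.057 0.928 0.369
  outer loop
   vertex 3.9 3.3 2.5
   vertex 3.2 3.9 1.1
   vertex 0.7 3.1 3.5
  endloop
 endfacet
 facet normal -0.745 0.642 -0.182
  outer loop
   vertex 1.3 3.4 2.1
   vertex 0.2 1.7 0.6
   vertex 0.7 3.1 3.5
  endloop
 endfacet
 facet normal -0.457 0.736 -0.499
  outer loop
   vertex 1.3 3.4 2.1
   vertex 3.2 3.9 1.1
   vertex 0.2 1.7 0.6
  endloop
 endfacet
 facet normal -0.189 0.974 0.128
  outer loop
   vertex 1.3 3.4 2.1
   vertex 0.7 3.1 3.5
   vertex 3.2 3.9 1.1
  endloop
 endfacet
 facet normal -0.080 -0.027 0.996
  outer loop
   vertex 1.0 2.2 3.5
   vertex 4.0 0.7 3.7
   vertex 0.7 3.1 3.5
  endloop
 endfacet
 facet normal -0.165 -0.200 0.966
  outer loop
   vertex 1.0 2.2 3.5
   vertex 0.7 1.0 3.2
   vertex 4.0 0.7 3.7
  endloop
 endfacet
 facet normal -0.391 -0.130 0.911
  outer loop
   vertex 1.0 2.2 3.5
   vertex 0.7 3.1 3.5
   vertex 0.7 1.0 3.2
  endloop
 endfacet
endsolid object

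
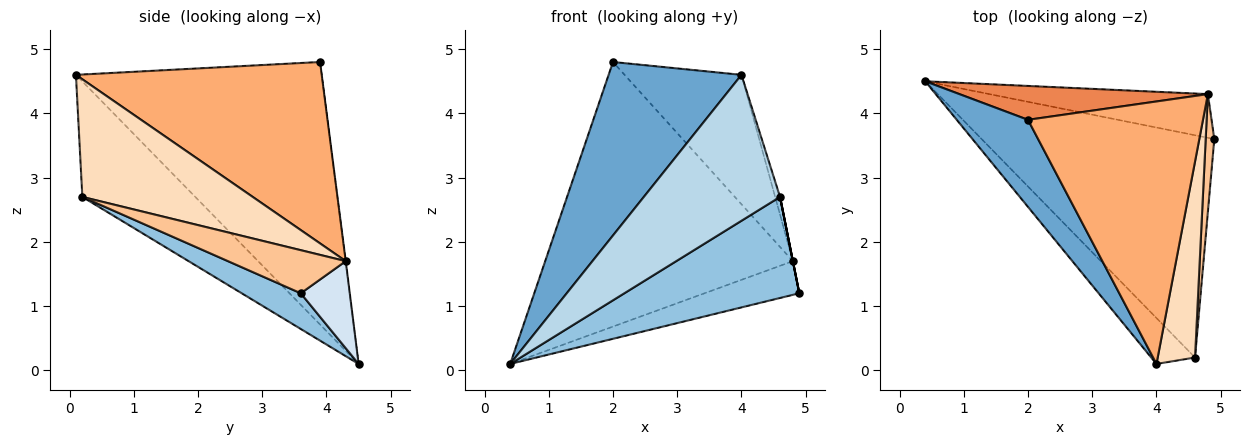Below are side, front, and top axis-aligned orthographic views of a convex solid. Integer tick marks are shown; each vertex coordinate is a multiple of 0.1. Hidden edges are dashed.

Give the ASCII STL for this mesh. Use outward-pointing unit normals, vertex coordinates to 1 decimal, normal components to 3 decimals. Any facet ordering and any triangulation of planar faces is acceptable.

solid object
 facet normal -0.856 -0.463 0.232
  outer loop
   vertex 2.0 3.9 4.8
   vertex 0.4 4.5 0.1
   vertex 4.0 0.1 4.6
  endloop
 endfacet
 facet normal 0.138 -0.410 -0.902
  outer loop
   vertex 4.6 0.2 2.7
   vertex 0.4 4.5 0.1
   vertex 4.9 3.6 1.2
  endloop
 endfacet
 facet normal -0.620 -0.748 -0.235
  outer loop
   vertex 4.6 0.2 2.7
   vertex 4.0 0.1 4.6
   vertex 0.4 4.5 0.1
  endloop
 endfacet
 facet normal 0.301 0.582 -0.755
  outer loop
   vertex 4.8 4.3 1.7
   vertex 4.9 3.6 1.2
   vertex 0.4 4.5 0.1
  endloop
 endfacet
 facet normal -0.001 0.992 0.127
  outer loop
   vertex 4.8 4.3 1.7
   vertex 0.4 4.5 0.1
   vertex 2.0 3.9 4.8
  endloop
 endfacet
 facet normal 0.681 0.324 0.657
  outer loop
   vertex 4.8 4.3 1.7
   vertex 2.0 3.9 4.8
   vertex 4.0 0.1 4.6
  endloop
 endfacet
 facet normal 0.981 0.000 0.196
  outer loop
   vertex 4.8 4.3 1.7
   vertex 4.6 0.2 2.7
   vertex 4.9 3.6 1.2
  endloop
 endfacet
 facet normal 0.953 0.027 0.302
  outer loop
   vertex 4.8 4.3 1.7
   vertex 4.0 0.1 4.6
   vertex 4.6 0.2 2.7
  endloop
 endfacet
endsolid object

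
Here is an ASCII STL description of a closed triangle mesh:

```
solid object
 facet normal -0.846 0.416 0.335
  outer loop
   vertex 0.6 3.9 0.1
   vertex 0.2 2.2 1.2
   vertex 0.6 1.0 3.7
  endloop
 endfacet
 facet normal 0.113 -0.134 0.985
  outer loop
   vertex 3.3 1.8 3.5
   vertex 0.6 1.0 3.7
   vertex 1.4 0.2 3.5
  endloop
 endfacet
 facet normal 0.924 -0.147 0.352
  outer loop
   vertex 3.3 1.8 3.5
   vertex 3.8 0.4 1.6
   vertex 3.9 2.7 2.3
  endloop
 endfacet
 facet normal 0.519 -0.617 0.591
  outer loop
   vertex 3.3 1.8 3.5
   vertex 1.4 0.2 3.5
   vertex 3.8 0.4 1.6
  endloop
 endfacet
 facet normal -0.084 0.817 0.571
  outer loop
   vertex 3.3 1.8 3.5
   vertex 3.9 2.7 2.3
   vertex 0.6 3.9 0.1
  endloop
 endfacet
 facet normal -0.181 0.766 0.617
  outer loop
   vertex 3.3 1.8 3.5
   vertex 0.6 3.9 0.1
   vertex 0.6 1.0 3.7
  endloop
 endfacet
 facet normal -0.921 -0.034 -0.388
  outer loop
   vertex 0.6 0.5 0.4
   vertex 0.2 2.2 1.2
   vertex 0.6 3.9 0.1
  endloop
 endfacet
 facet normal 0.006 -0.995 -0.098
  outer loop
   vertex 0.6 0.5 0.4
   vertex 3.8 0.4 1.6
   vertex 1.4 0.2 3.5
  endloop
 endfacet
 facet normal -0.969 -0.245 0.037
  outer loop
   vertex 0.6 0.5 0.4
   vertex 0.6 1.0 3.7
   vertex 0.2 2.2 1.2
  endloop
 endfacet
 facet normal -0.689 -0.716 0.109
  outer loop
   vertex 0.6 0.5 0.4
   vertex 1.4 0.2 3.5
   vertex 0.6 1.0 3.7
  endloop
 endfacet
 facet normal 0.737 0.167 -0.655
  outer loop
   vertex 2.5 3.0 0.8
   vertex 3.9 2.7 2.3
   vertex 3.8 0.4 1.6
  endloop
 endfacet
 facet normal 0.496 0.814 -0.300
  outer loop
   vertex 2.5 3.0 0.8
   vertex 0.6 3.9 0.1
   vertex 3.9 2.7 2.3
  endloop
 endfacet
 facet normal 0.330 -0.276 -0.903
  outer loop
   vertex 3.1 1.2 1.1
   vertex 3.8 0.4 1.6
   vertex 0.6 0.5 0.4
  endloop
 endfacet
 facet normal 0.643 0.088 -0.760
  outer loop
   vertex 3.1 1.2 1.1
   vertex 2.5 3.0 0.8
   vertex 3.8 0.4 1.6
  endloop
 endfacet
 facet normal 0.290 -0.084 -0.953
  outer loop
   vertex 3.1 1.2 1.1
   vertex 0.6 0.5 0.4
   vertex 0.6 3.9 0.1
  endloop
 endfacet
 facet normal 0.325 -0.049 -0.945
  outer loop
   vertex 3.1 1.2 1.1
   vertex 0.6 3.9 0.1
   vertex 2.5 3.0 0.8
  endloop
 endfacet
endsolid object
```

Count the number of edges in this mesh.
24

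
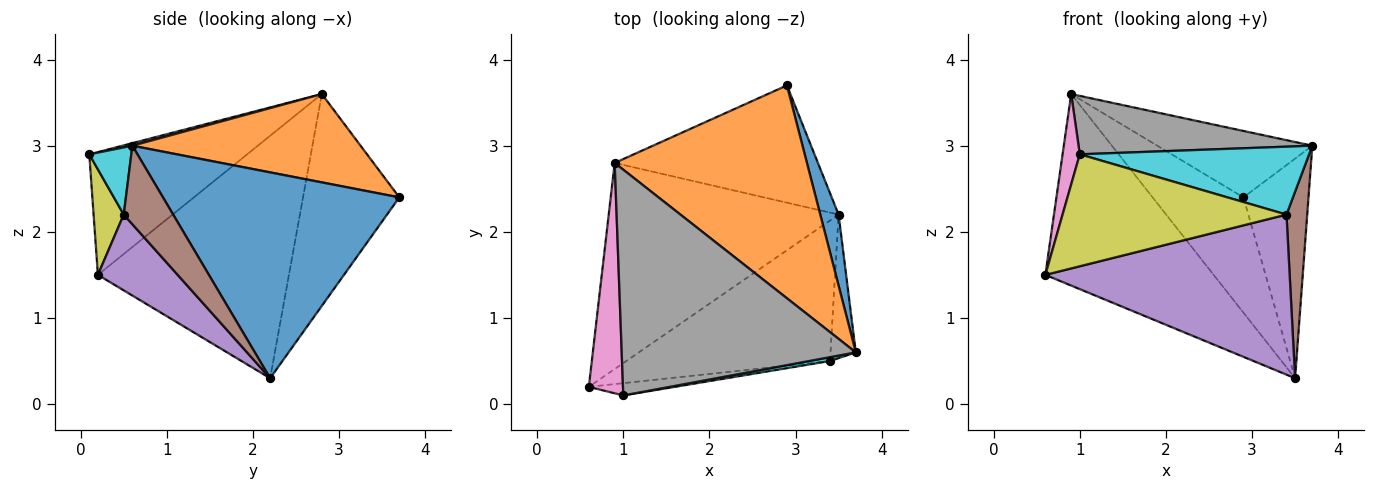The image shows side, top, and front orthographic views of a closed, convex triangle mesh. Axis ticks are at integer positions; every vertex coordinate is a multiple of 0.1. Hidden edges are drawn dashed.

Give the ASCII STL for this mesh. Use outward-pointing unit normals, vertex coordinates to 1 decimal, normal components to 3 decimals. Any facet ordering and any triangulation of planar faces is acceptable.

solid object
 facet normal 0.961 0.264 0.086
  outer loop
   vertex 3.5 2.2 0.3
   vertex 2.9 3.7 2.4
   vertex 3.7 0.6 3.0
  endloop
 endfacet
 facet normal 0.402 0.273 0.874
  outer loop
   vertex 0.9 2.8 3.6
   vertex 3.7 0.6 3.0
   vertex 2.9 3.7 2.4
  endloop
 endfacet
 facet normal -0.611 0.539 -0.580
  outer loop
   vertex 0.9 2.8 3.6
   vertex 3.5 2.2 0.3
   vertex 0.6 0.2 1.5
  endloop
 endfacet
 facet normal -0.597 0.563 -0.572
  outer loop
   vertex 0.9 2.8 3.6
   vertex 2.9 3.7 2.4
   vertex 3.5 2.2 0.3
  endloop
 endfacet
 facet normal 0.238 -0.730 -0.641
  outer loop
   vertex 3.4 0.5 2.2
   vertex 0.6 0.2 1.5
   vertex 3.5 2.2 0.3
  endloop
 endfacet
 facet normal 0.884 -0.371 -0.285
  outer loop
   vertex 3.4 0.5 2.2
   vertex 3.5 2.2 0.3
   vertex 3.7 0.6 3.0
  endloop
 endfacet
 facet normal -0.958 -0.105 0.266
  outer loop
   vertex 1.0 0.1 2.9
   vertex 0.9 2.8 3.6
   vertex 0.6 0.2 1.5
  endloop
 endfacet
 facet normal 0.011 -0.251 0.968
  outer loop
   vertex 1.0 0.1 2.9
   vertex 3.7 0.6 3.0
   vertex 0.9 2.8 3.6
  endloop
 endfacet
 facet normal 0.133 -0.985 -0.108
  outer loop
   vertex 1.0 0.1 2.9
   vertex 0.6 0.2 1.5
   vertex 3.4 0.5 2.2
  endloop
 endfacet
 facet normal 0.180 -0.982 0.055
  outer loop
   vertex 1.0 0.1 2.9
   vertex 3.4 0.5 2.2
   vertex 3.7 0.6 3.0
  endloop
 endfacet
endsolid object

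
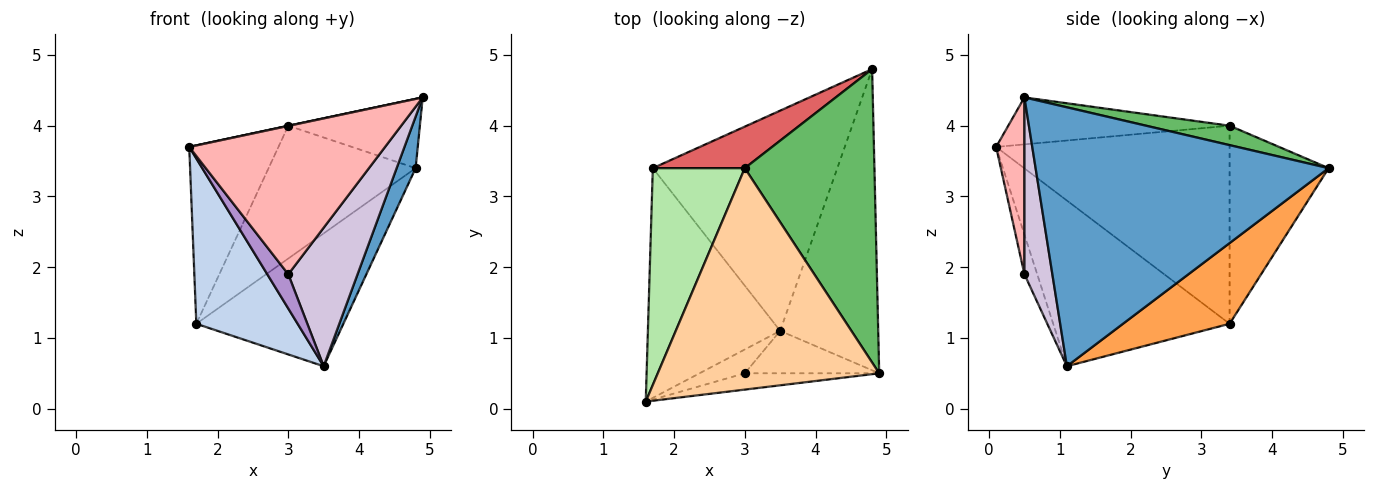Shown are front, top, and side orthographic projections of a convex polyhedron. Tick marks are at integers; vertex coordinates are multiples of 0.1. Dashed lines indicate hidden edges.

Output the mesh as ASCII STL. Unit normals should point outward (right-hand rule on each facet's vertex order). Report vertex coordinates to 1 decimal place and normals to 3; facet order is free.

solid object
 facet normal 0.933 -0.060 -0.353
  outer loop
   vertex 3.5 1.1 0.6
   vertex 4.8 4.8 3.4
   vertex 4.9 0.5 4.4
  endloop
 endfacet
 facet normal -0.713 -0.410 -0.569
  outer loop
   vertex 1.7 3.4 1.2
   vertex 3.5 1.1 0.6
   vertex 1.6 0.1 3.7
  endloop
 endfacet
 facet normal 0.351 0.484 -0.802
  outer loop
   vertex 1.7 3.4 1.2
   vertex 4.8 4.8 3.4
   vertex 3.5 1.1 0.6
  endloop
 endfacet
 facet normal -0.207 -0.001 0.978
  outer loop
   vertex 3.0 3.4 4.0
   vertex 1.6 0.1 3.7
   vertex 4.9 0.5 4.4
  endloop
 endfacet
 facet normal 0.144 0.227 0.963
  outer loop
   vertex 3.0 3.4 4.0
   vertex 4.9 0.5 4.4
   vertex 4.8 4.8 3.4
  endloop
 endfacet
 facet normal -0.857 0.327 0.398
  outer loop
   vertex 3.0 3.4 4.0
   vertex 1.7 3.4 1.2
   vertex 1.6 0.1 3.7
  endloop
 endfacet
 facet normal -0.541 0.803 0.251
  outer loop
   vertex 3.0 3.4 4.0
   vertex 4.8 4.8 3.4
   vertex 1.7 3.4 1.2
  endloop
 endfacet
 facet normal 0.142 -0.984 -0.108
  outer loop
   vertex 3.0 0.5 1.9
   vertex 4.9 0.5 4.4
   vertex 1.6 0.1 3.7
  endloop
 endfacet
 facet normal -0.447 -0.734 -0.511
  outer loop
   vertex 3.0 0.5 1.9
   vertex 1.6 0.1 3.7
   vertex 3.5 1.1 0.6
  endloop
 endfacet
 facet normal 0.360 -0.892 -0.273
  outer loop
   vertex 3.0 0.5 1.9
   vertex 3.5 1.1 0.6
   vertex 4.9 0.5 4.4
  endloop
 endfacet
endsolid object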